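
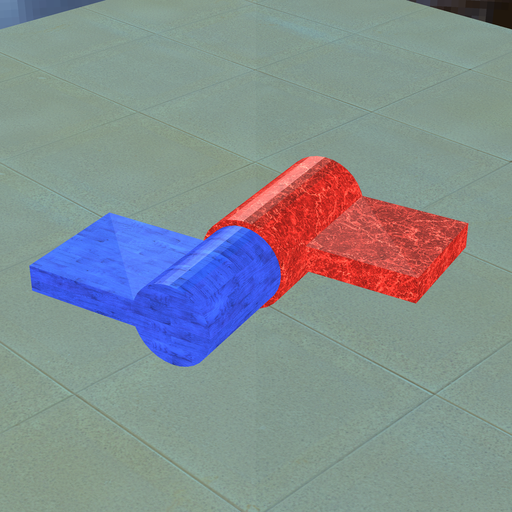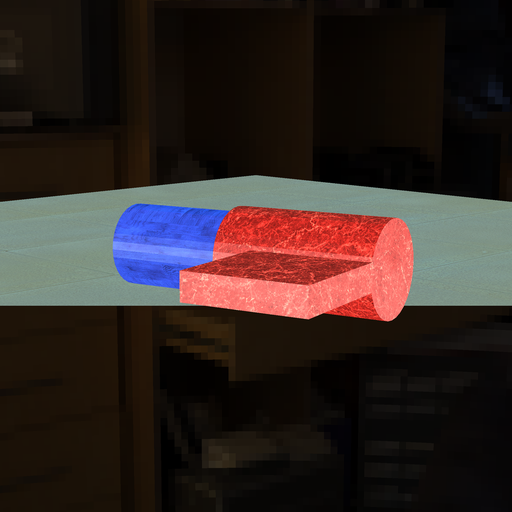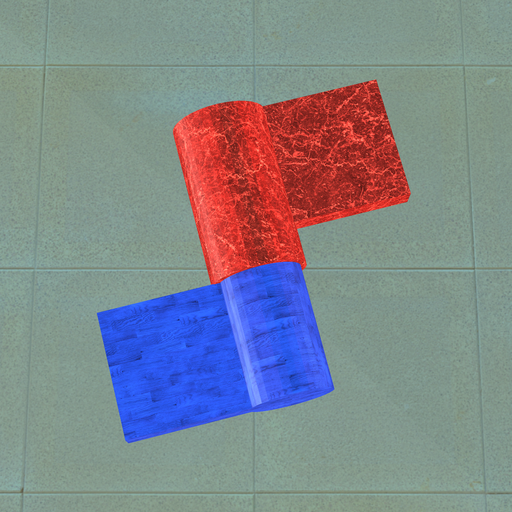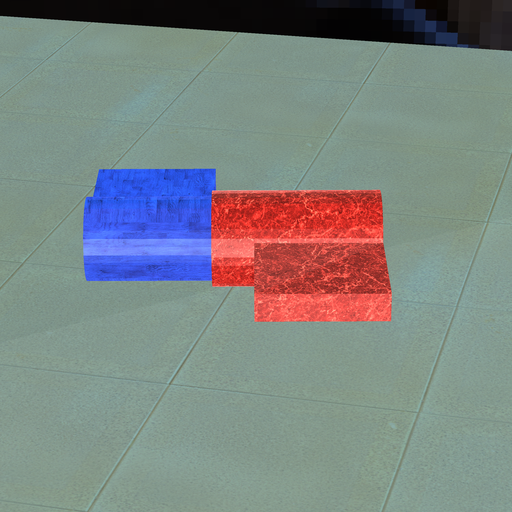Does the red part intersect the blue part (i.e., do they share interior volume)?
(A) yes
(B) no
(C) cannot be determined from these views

(A) yes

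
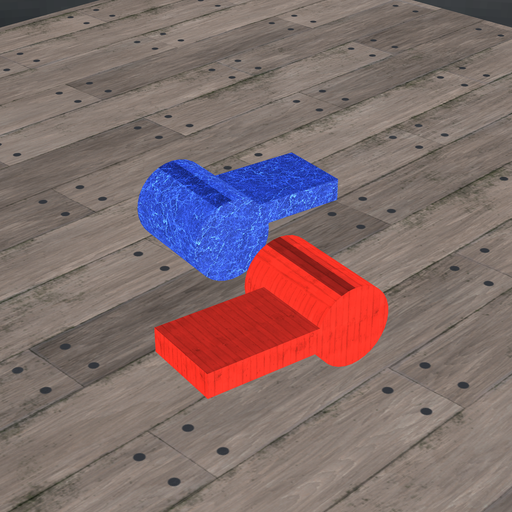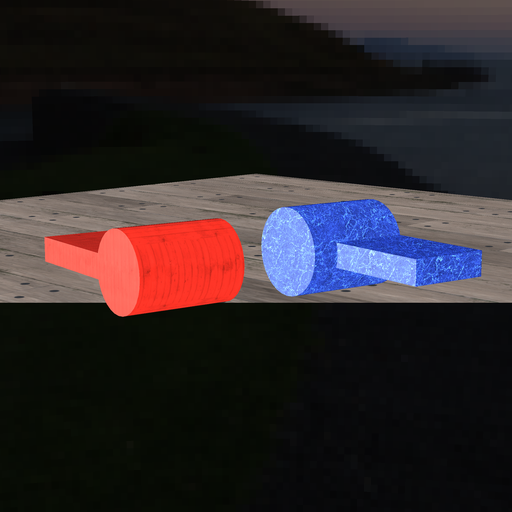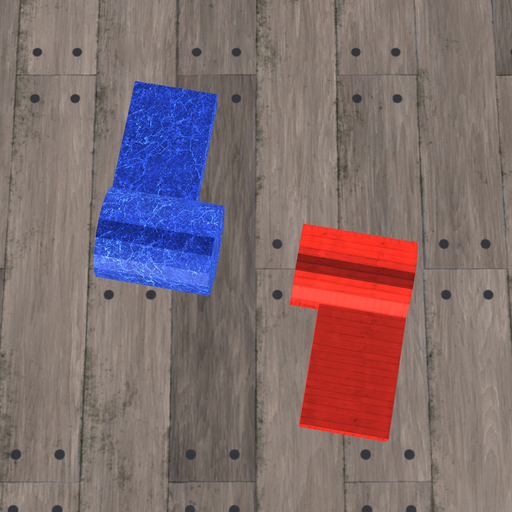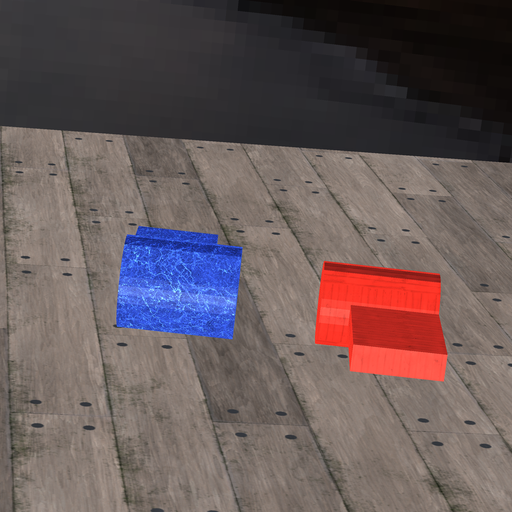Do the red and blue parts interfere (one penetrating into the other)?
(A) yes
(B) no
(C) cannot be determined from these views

(B) no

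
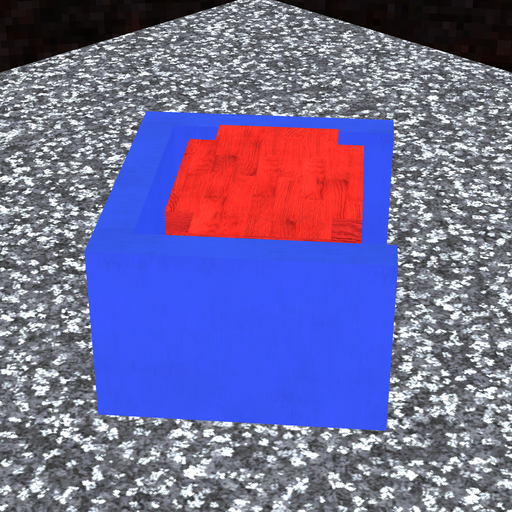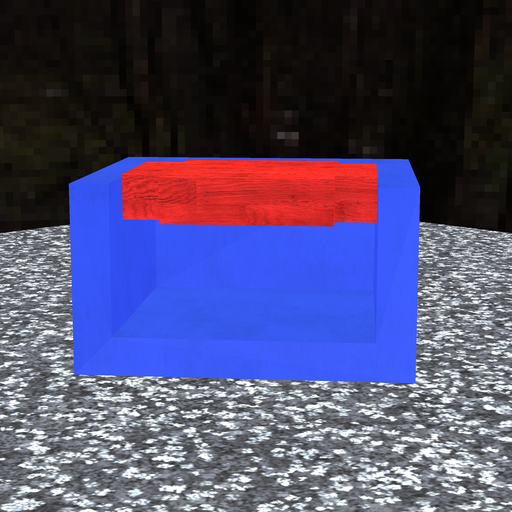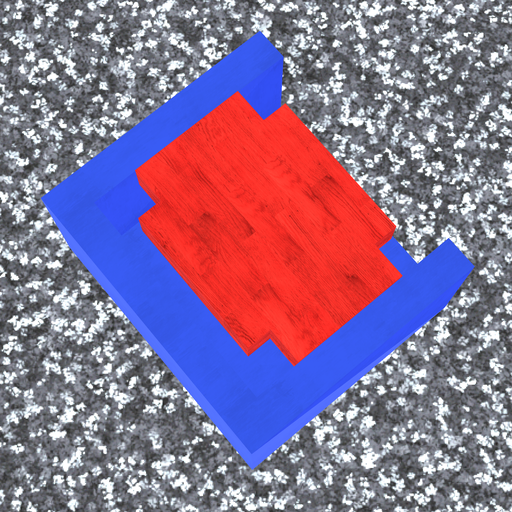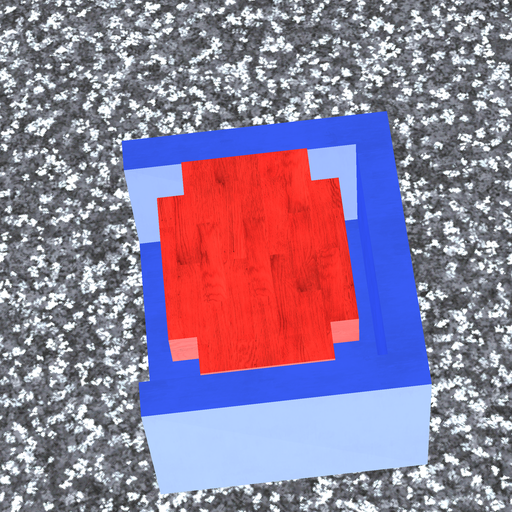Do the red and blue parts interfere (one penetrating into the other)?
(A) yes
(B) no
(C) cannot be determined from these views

(B) no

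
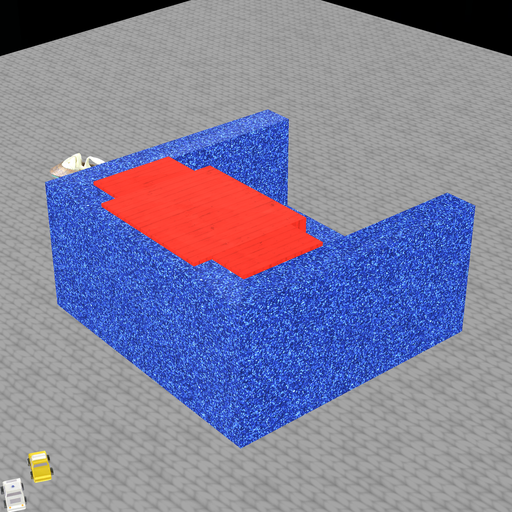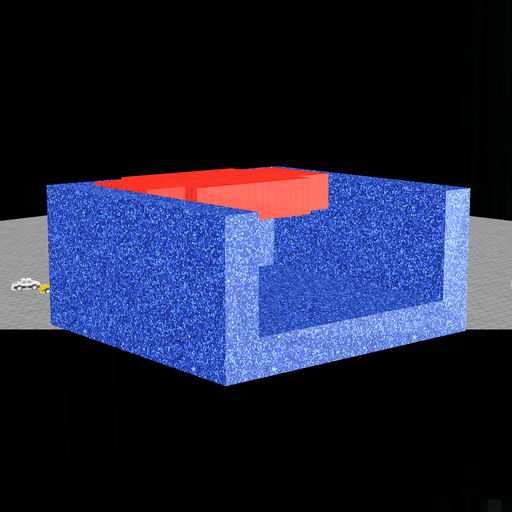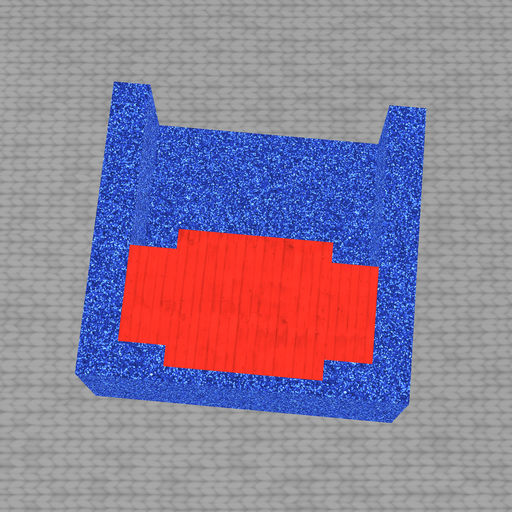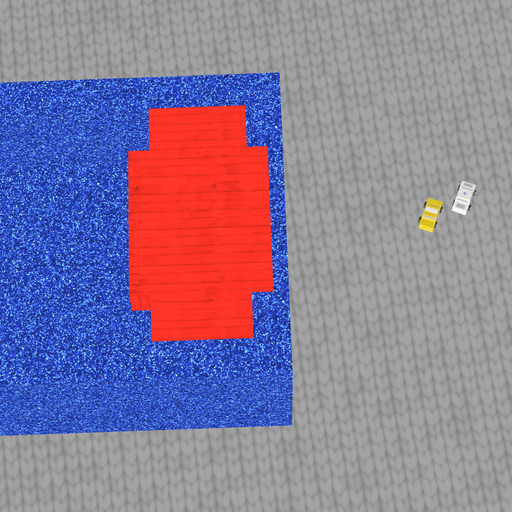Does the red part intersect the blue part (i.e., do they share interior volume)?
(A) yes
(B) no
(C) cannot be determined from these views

(A) yes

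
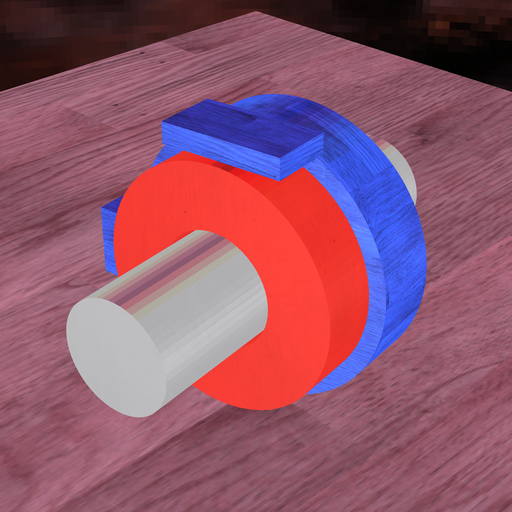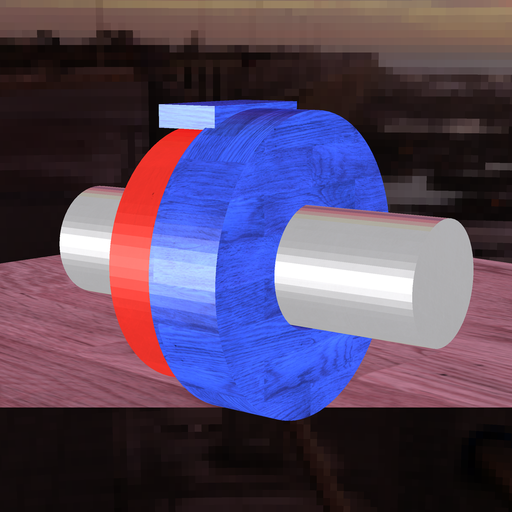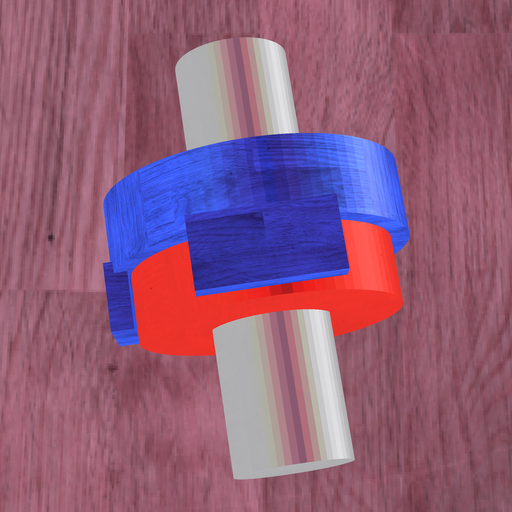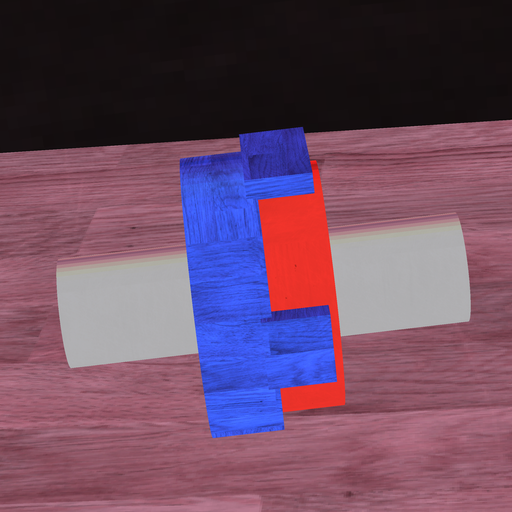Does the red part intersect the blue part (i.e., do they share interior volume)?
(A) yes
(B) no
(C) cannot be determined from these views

(A) yes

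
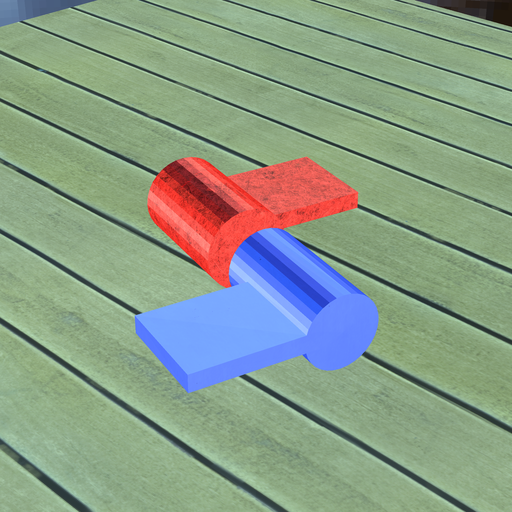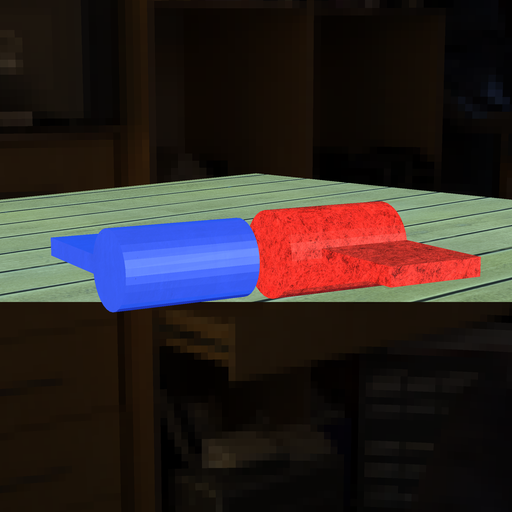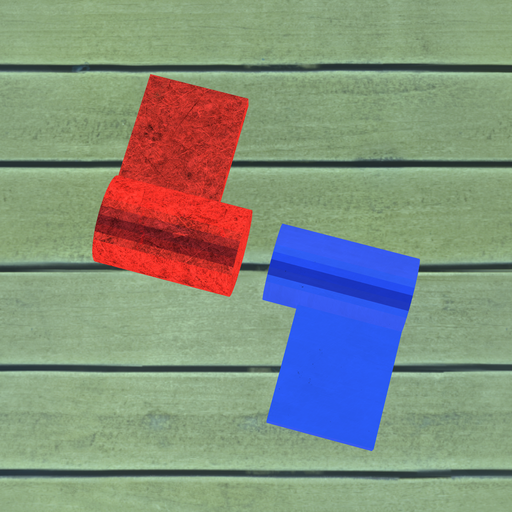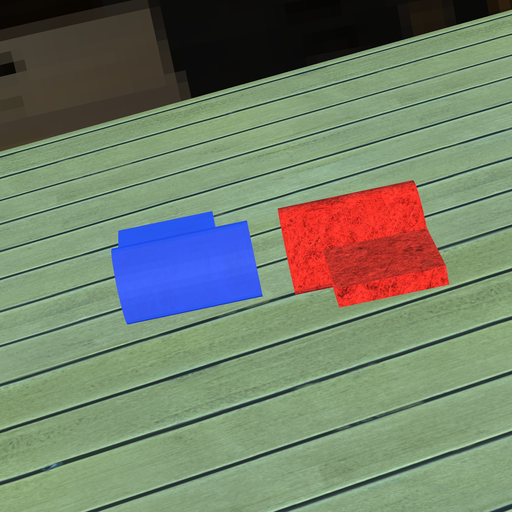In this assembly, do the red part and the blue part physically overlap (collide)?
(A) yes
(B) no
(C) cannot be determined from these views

(B) no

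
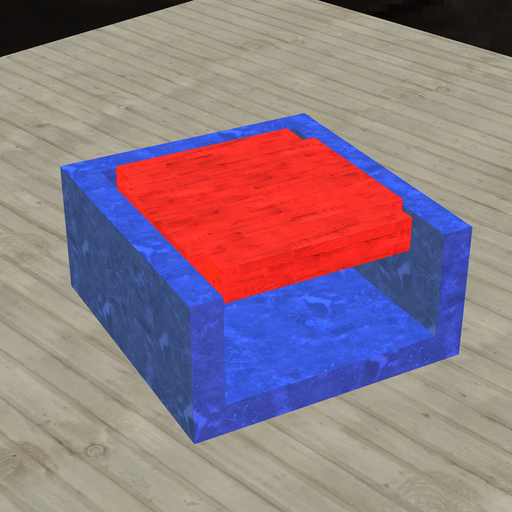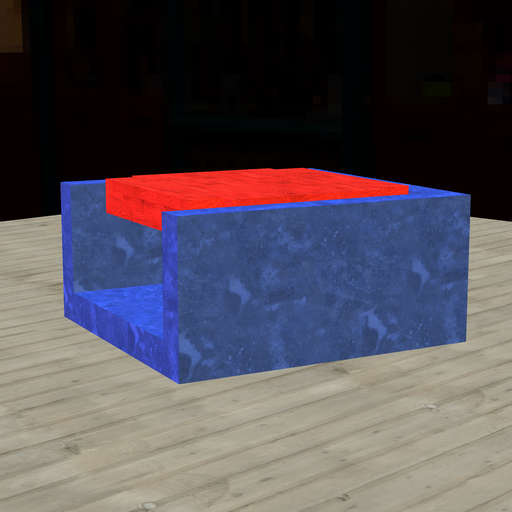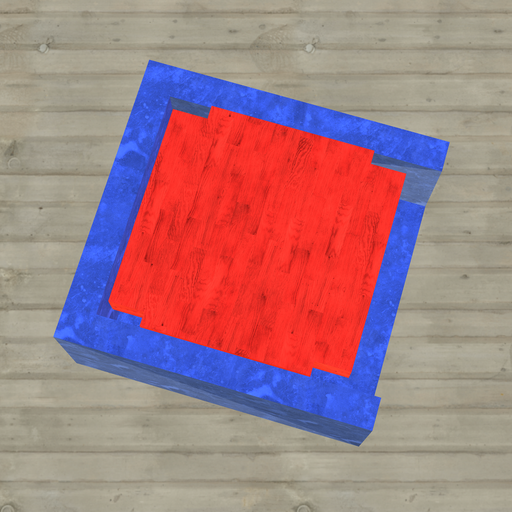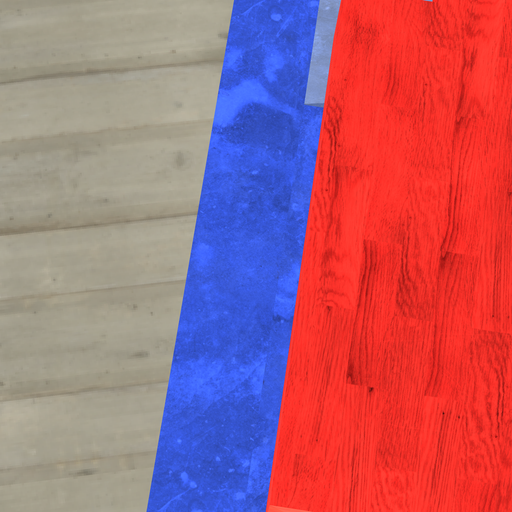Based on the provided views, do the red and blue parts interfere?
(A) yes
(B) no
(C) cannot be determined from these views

(B) no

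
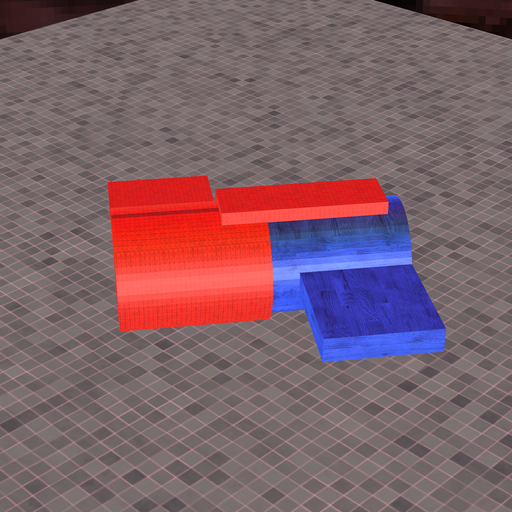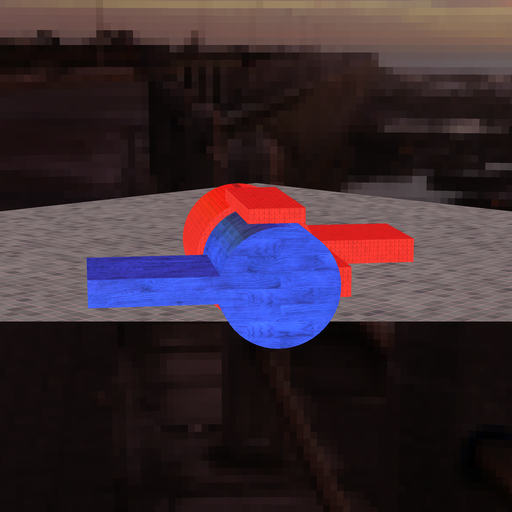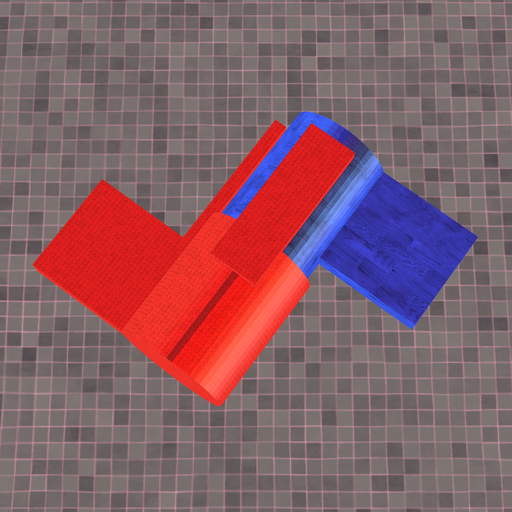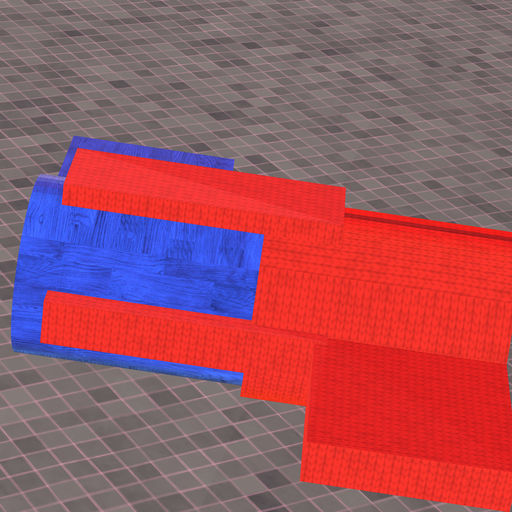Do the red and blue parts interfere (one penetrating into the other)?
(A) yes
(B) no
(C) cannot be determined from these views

(A) yes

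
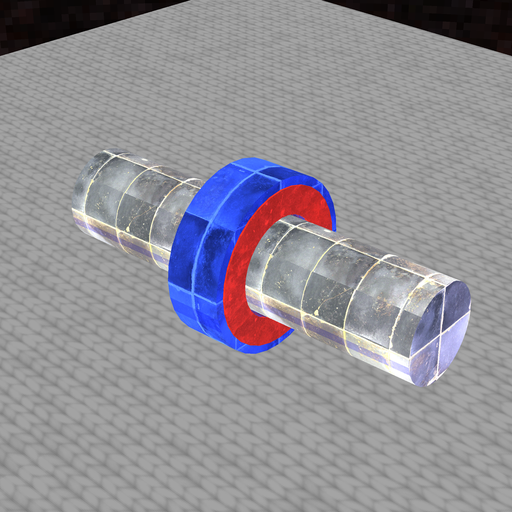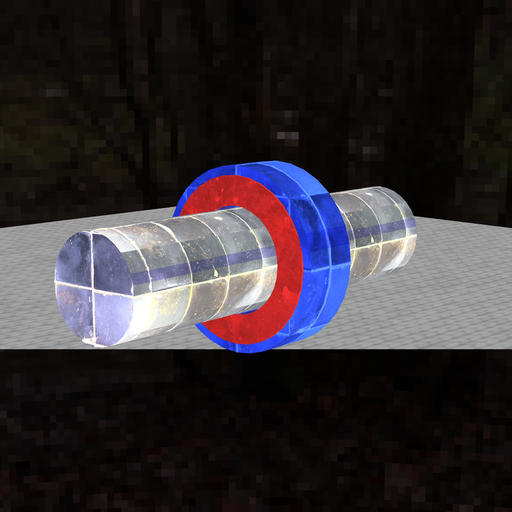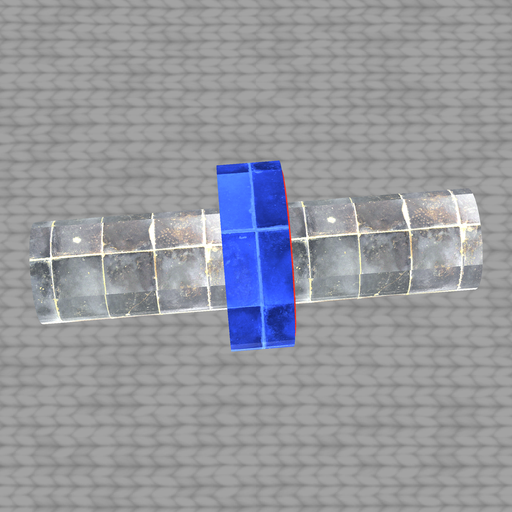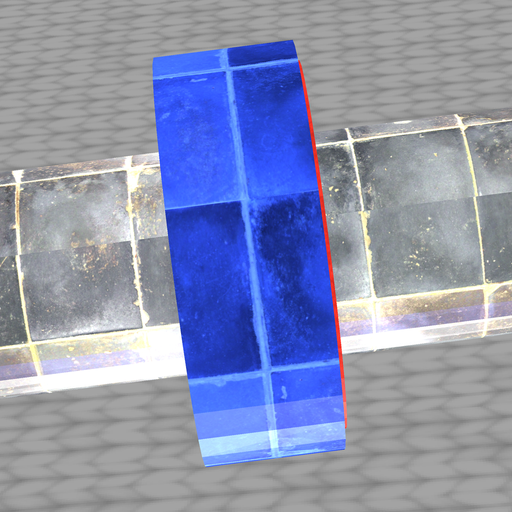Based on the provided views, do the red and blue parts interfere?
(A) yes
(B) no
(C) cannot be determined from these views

(A) yes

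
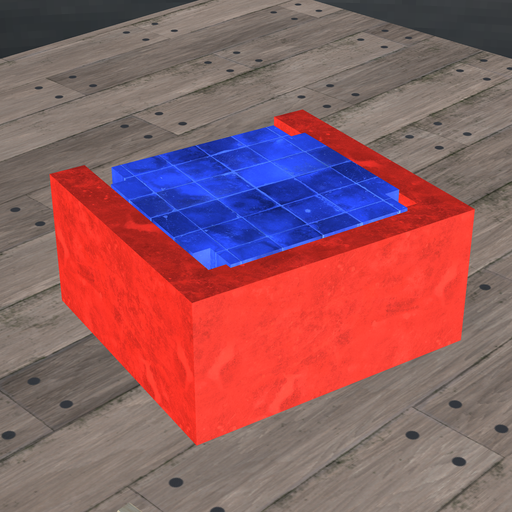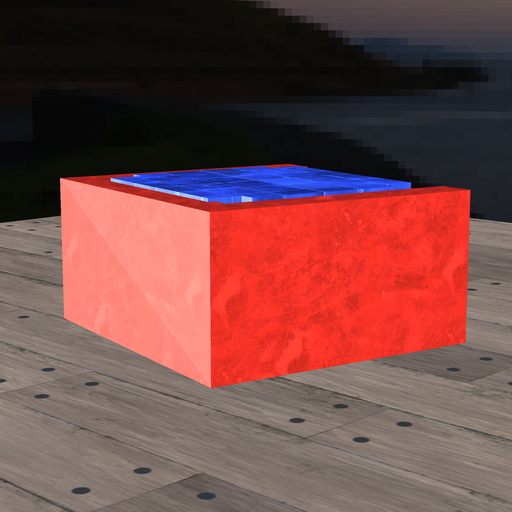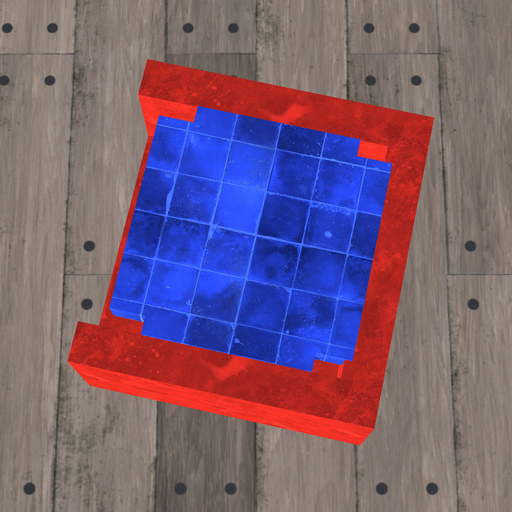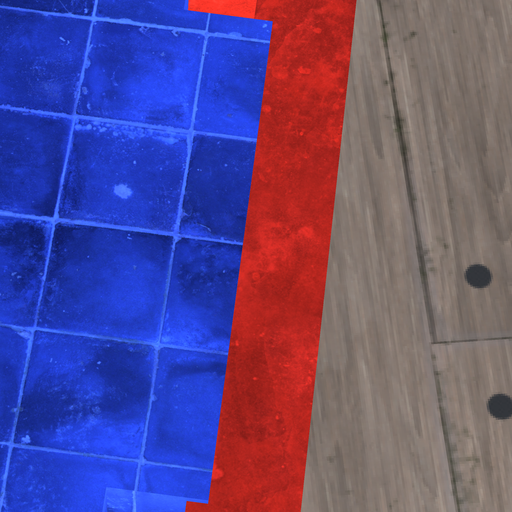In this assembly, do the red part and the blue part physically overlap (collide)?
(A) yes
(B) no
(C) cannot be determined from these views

(A) yes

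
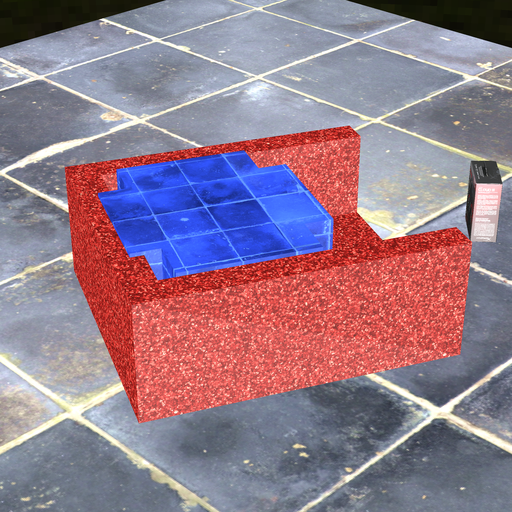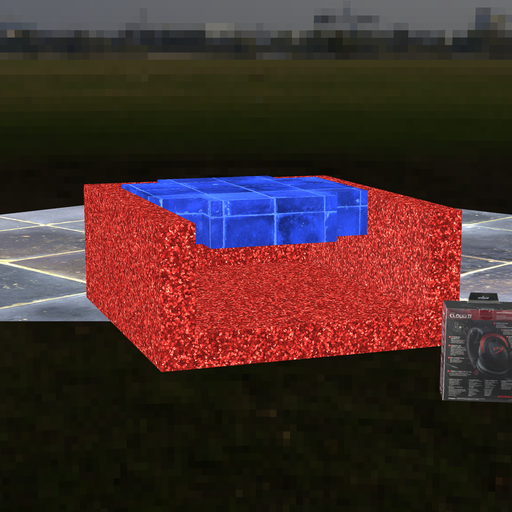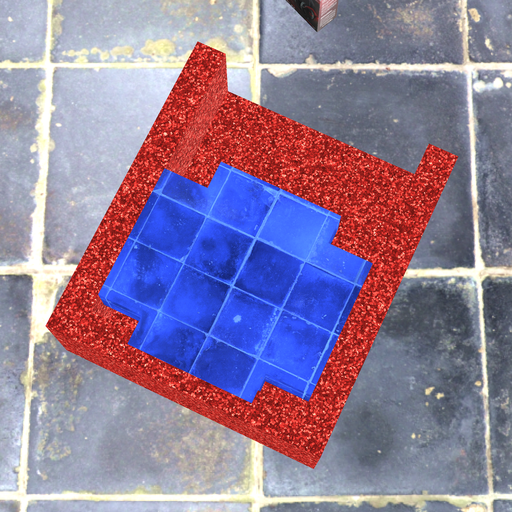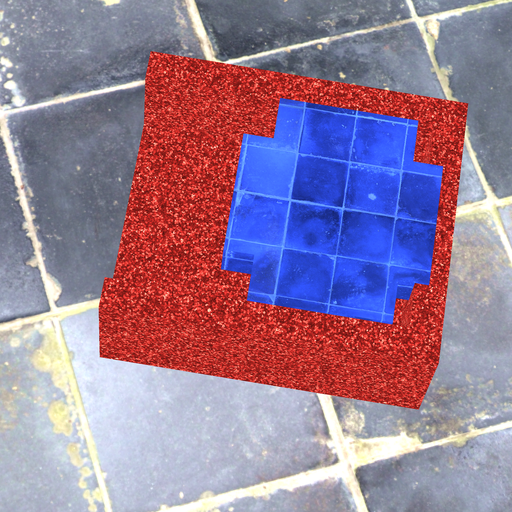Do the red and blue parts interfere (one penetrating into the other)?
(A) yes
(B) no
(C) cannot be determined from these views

(A) yes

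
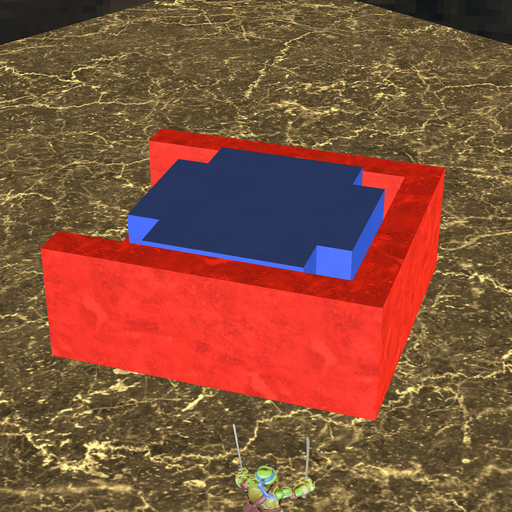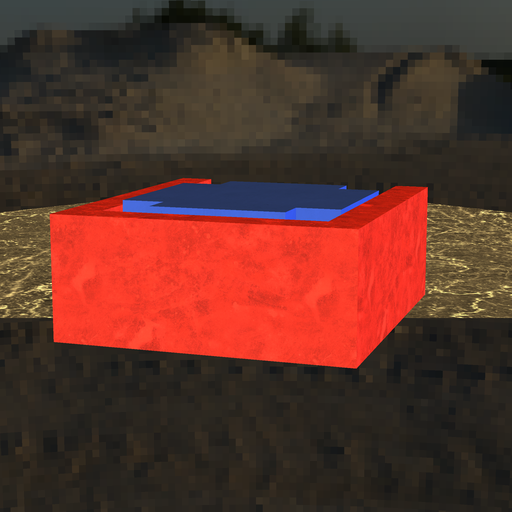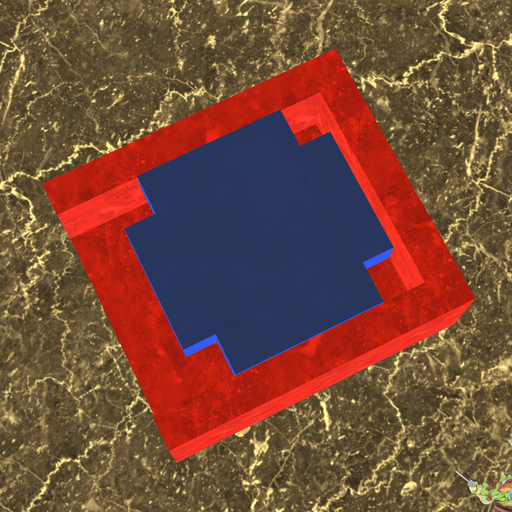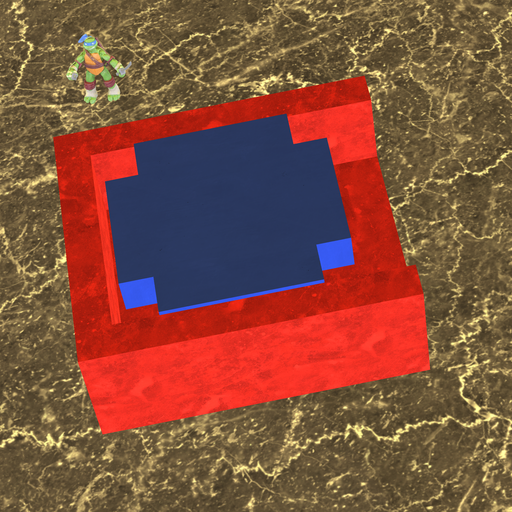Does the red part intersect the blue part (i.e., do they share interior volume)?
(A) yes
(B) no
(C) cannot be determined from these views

(B) no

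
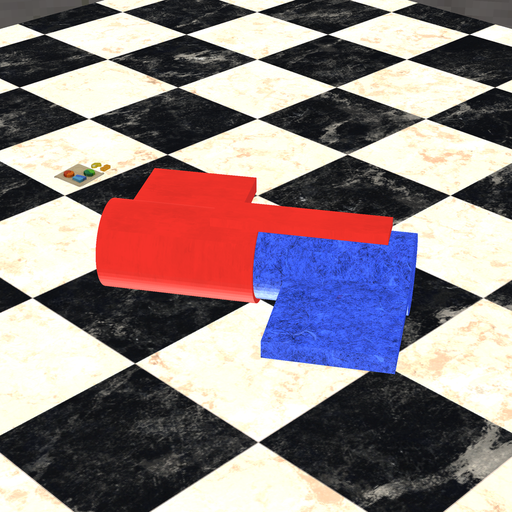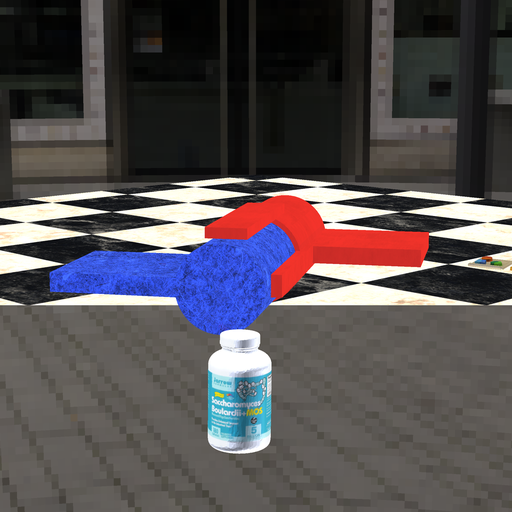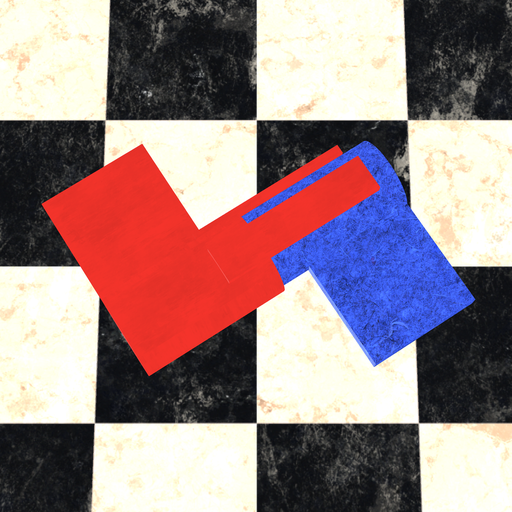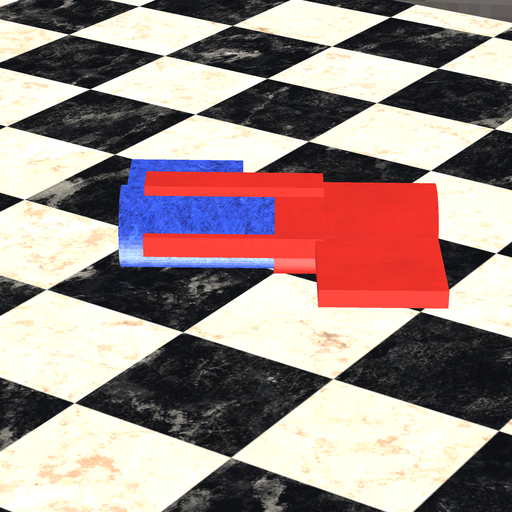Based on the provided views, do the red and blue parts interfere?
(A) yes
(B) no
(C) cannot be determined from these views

(A) yes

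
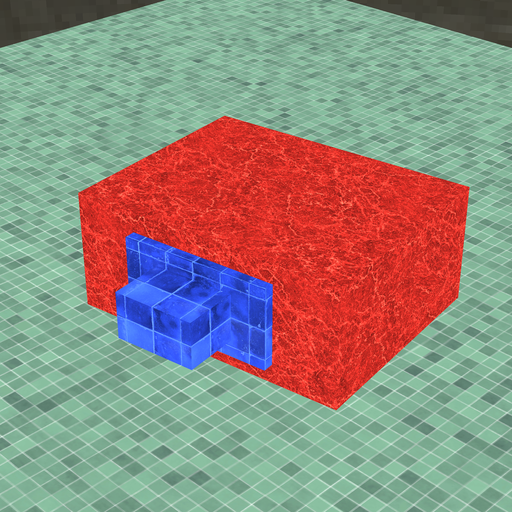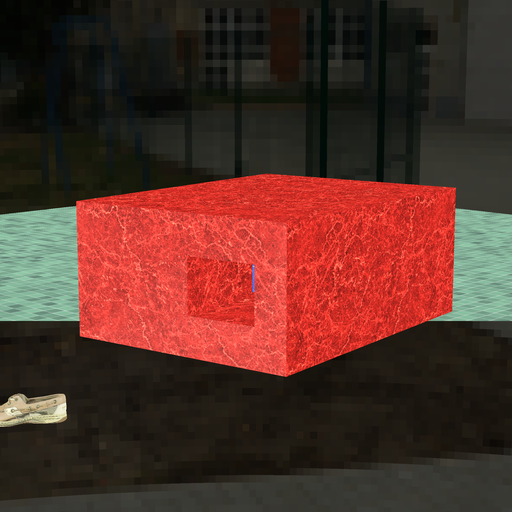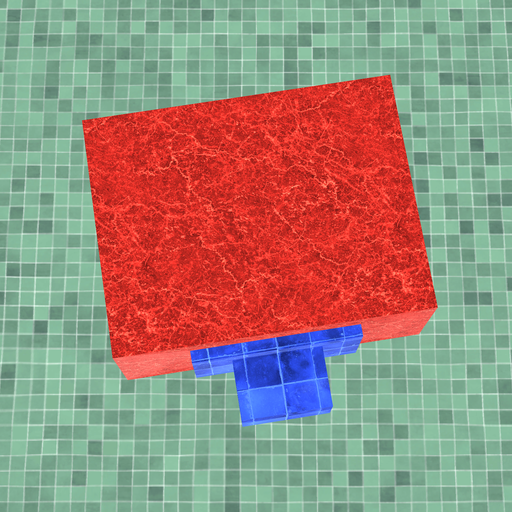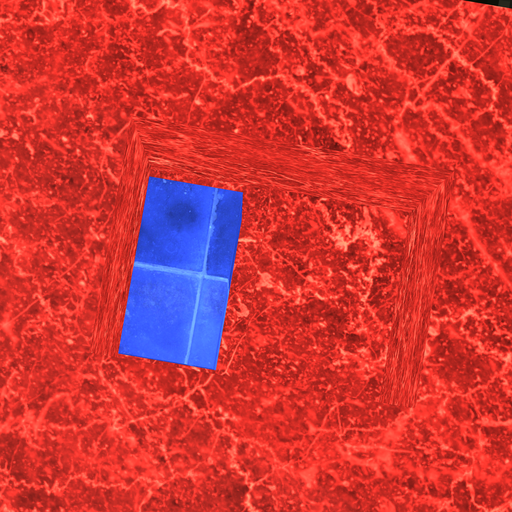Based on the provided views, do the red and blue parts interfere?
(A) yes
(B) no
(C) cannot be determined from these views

(B) no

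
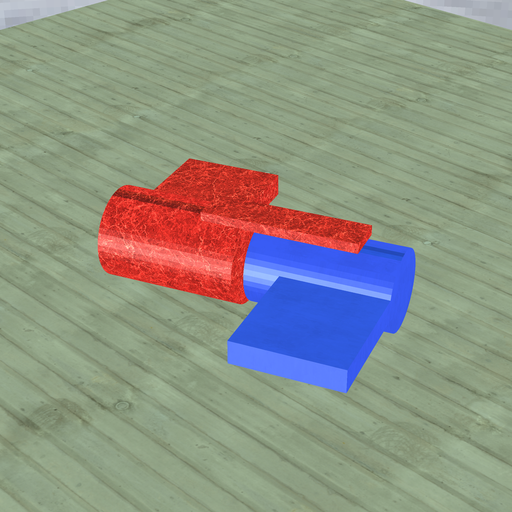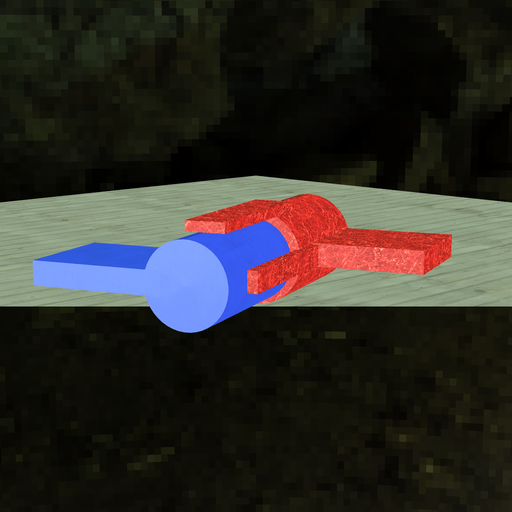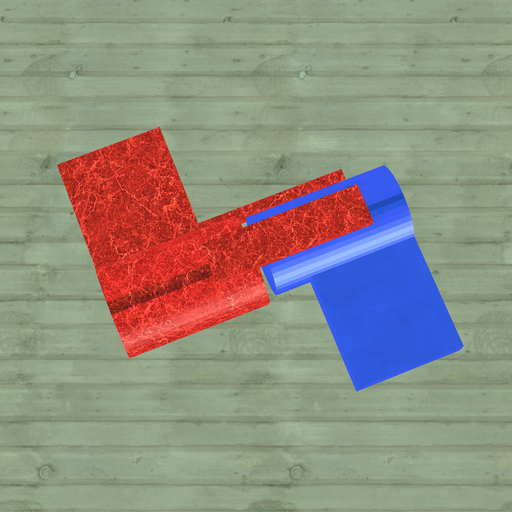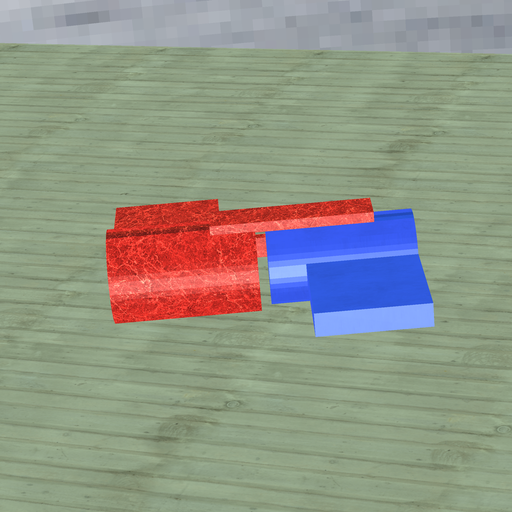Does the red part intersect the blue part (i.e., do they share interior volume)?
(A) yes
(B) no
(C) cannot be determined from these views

(B) no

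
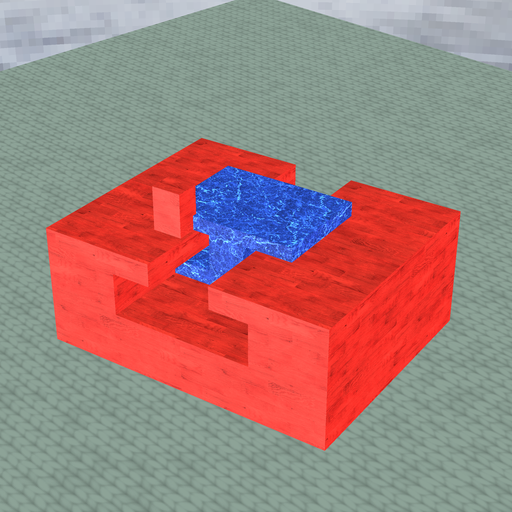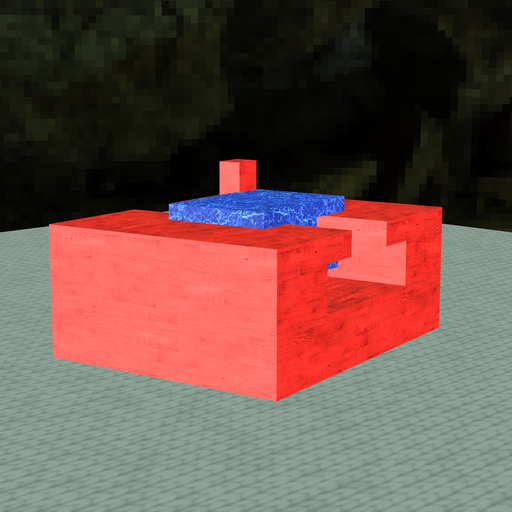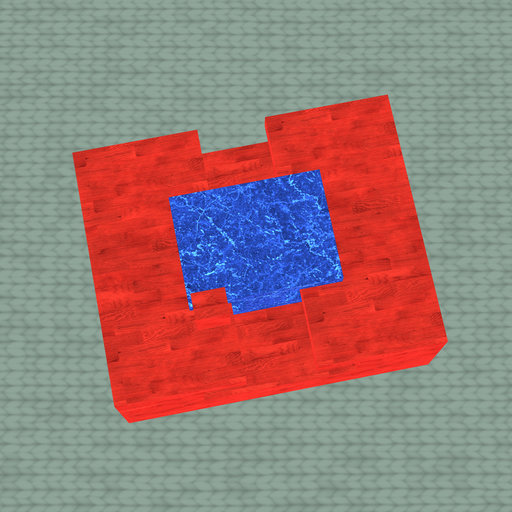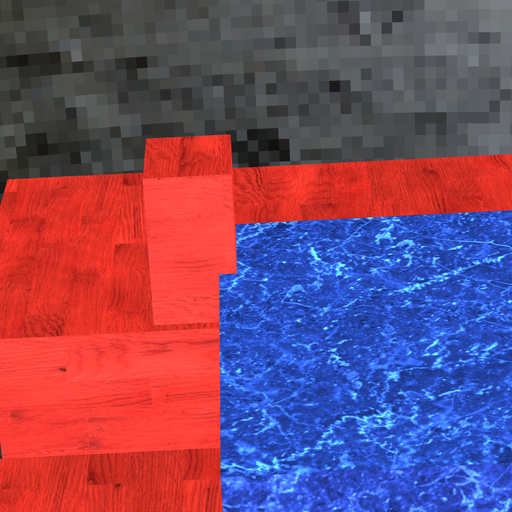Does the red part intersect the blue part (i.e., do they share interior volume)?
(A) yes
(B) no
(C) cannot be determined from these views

(A) yes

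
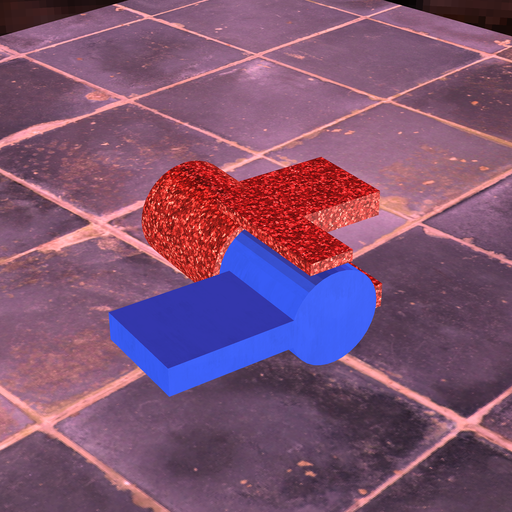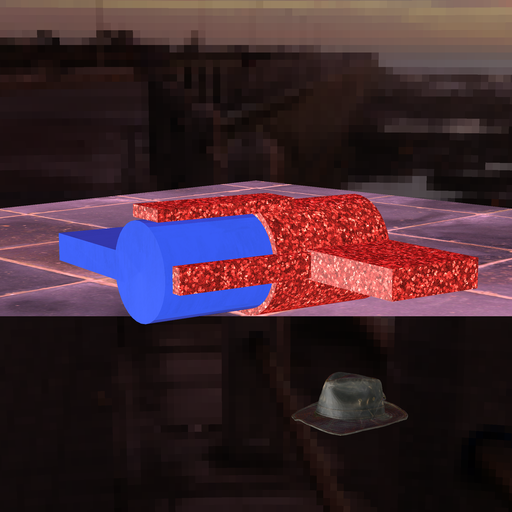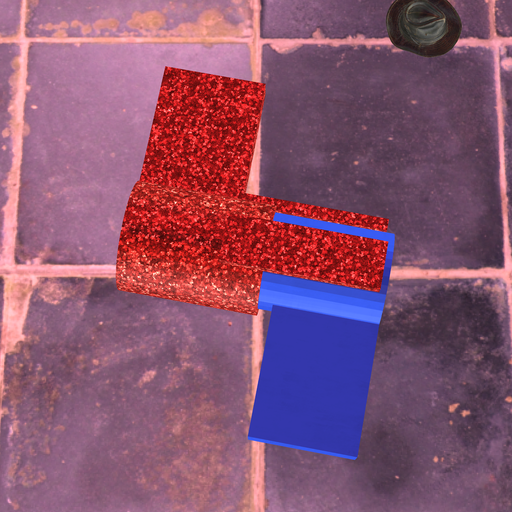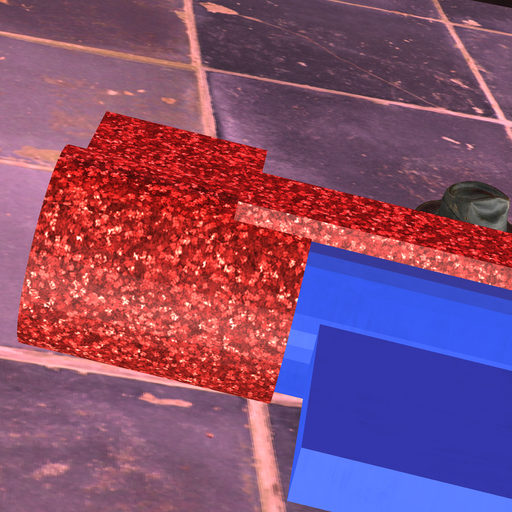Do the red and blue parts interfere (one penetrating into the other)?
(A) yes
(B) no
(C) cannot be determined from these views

(A) yes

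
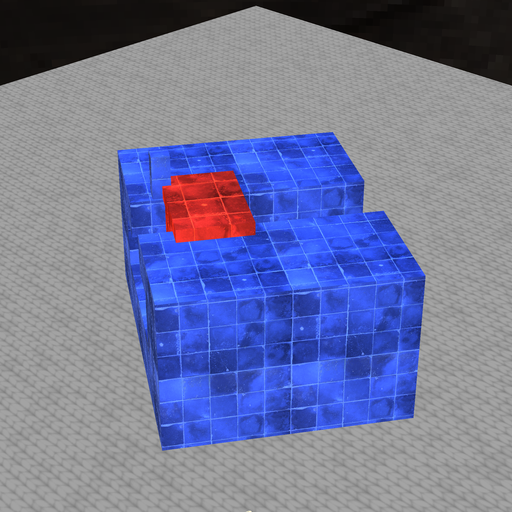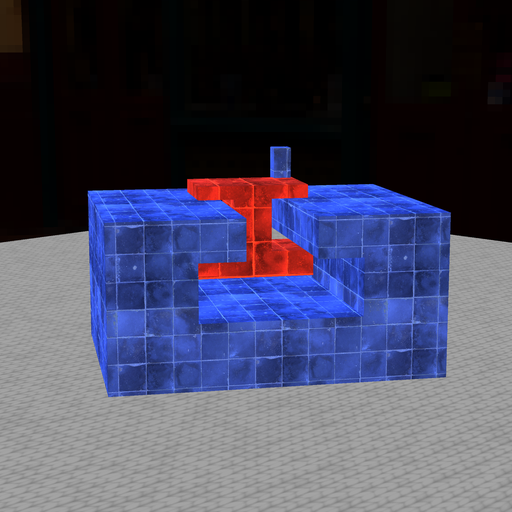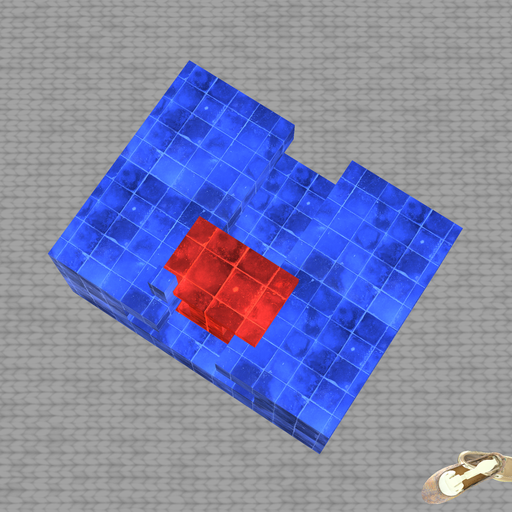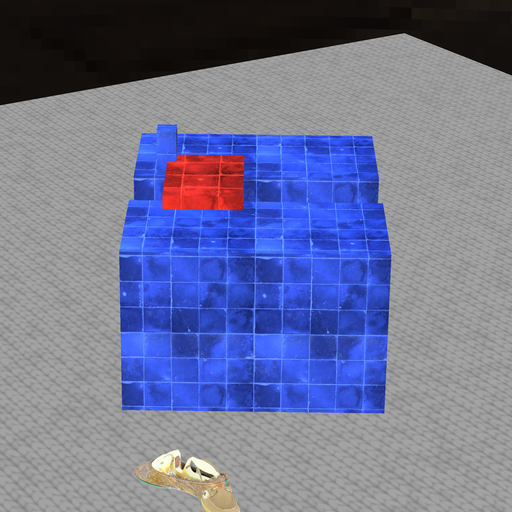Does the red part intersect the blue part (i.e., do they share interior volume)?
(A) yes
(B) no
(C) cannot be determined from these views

(A) yes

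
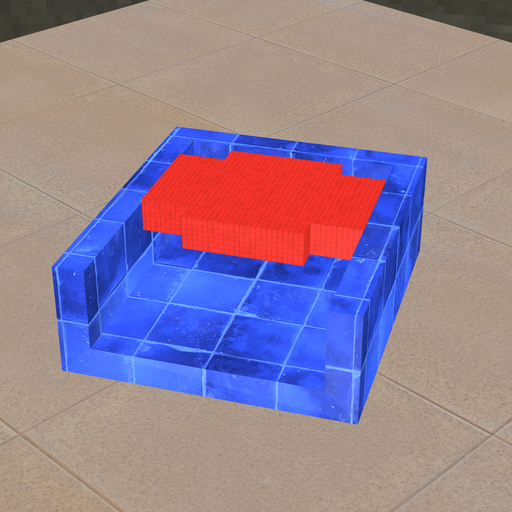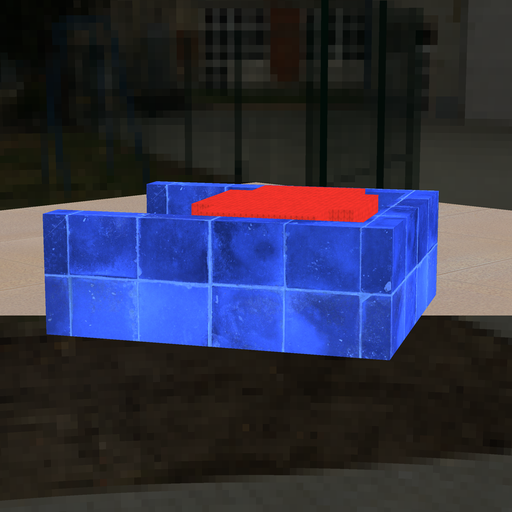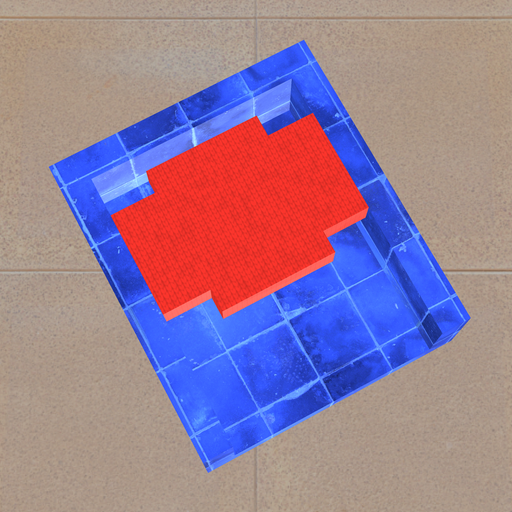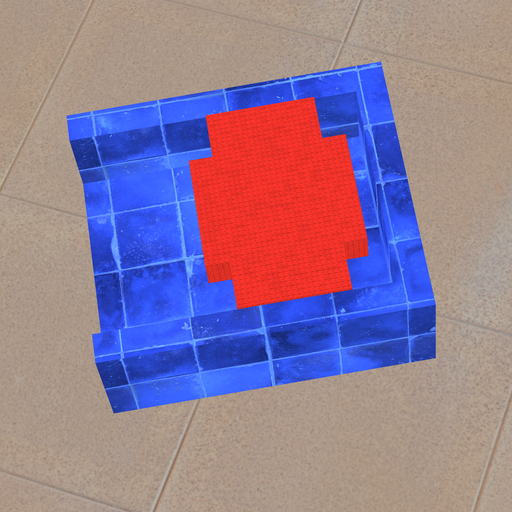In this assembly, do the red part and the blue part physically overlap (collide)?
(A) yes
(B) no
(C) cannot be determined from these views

(B) no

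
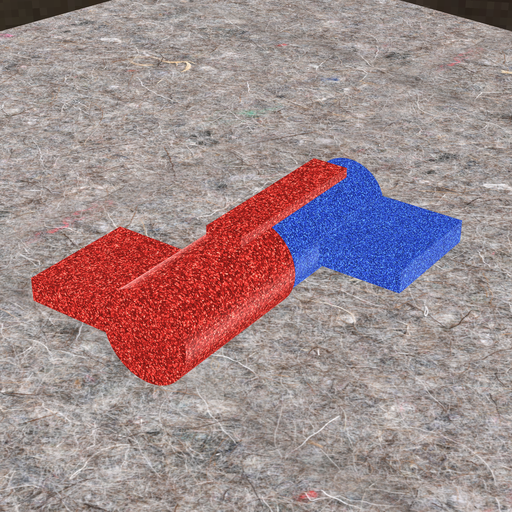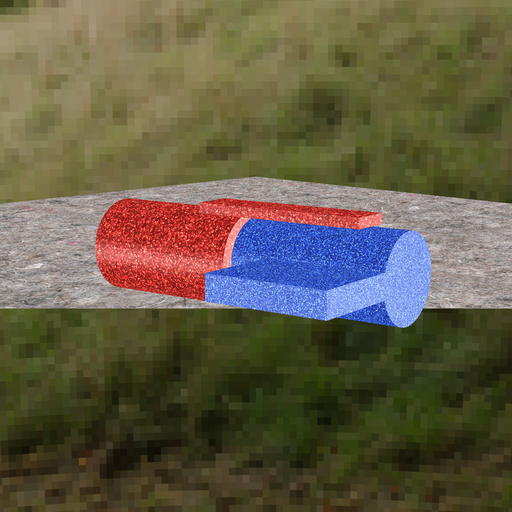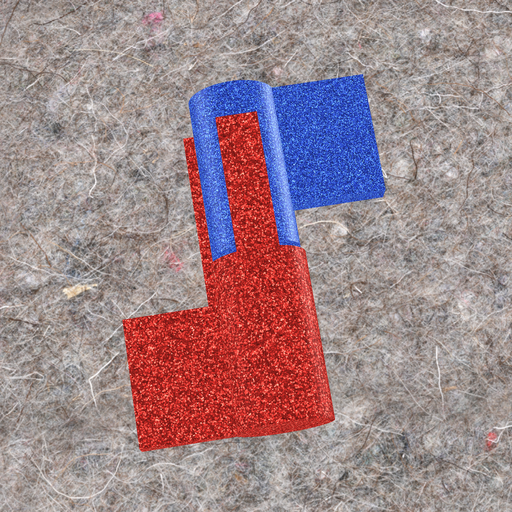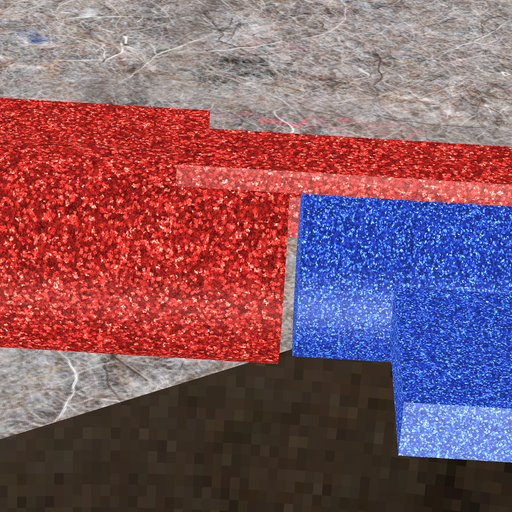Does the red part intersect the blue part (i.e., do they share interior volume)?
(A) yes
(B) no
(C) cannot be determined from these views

(B) no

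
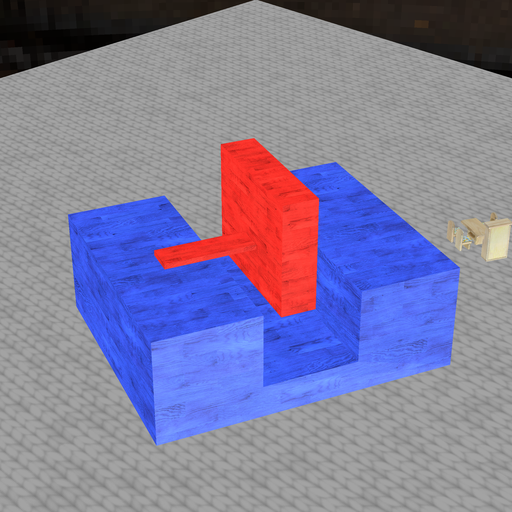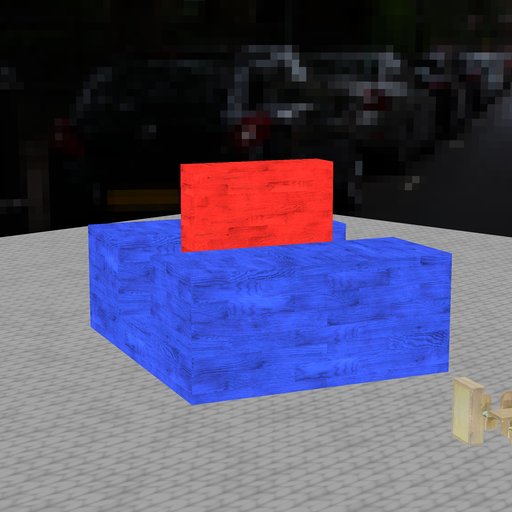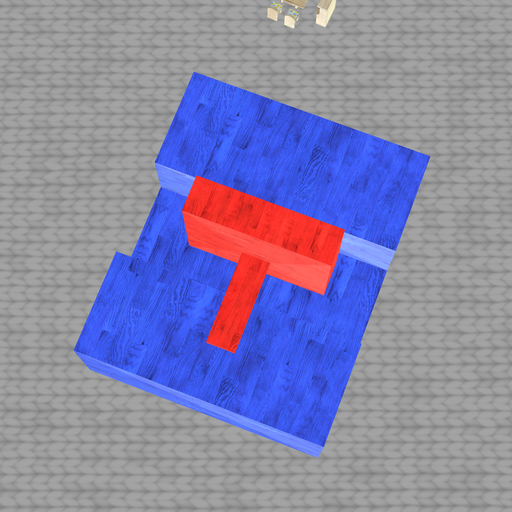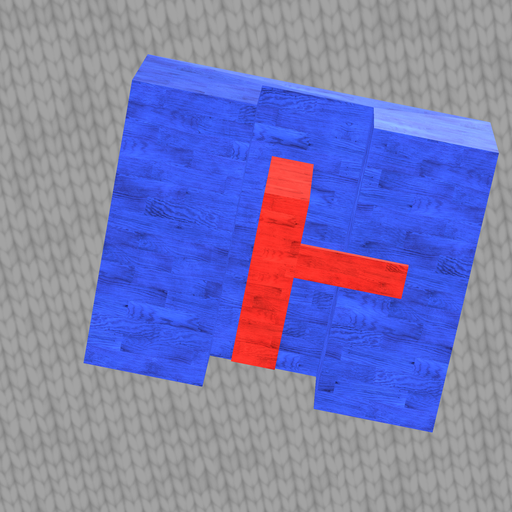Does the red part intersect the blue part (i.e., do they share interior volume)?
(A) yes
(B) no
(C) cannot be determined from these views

(B) no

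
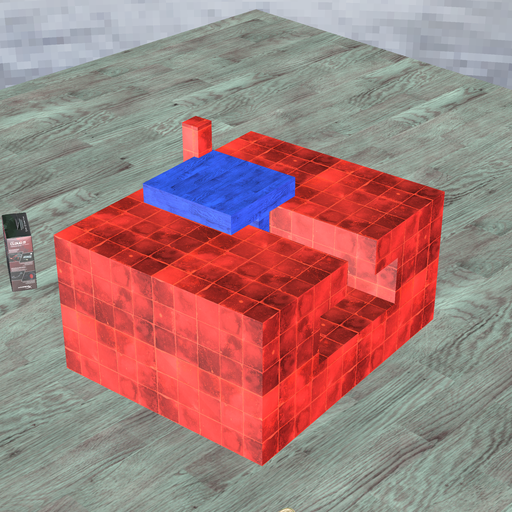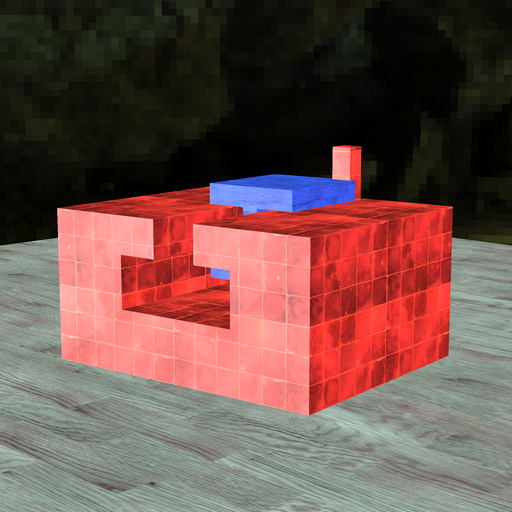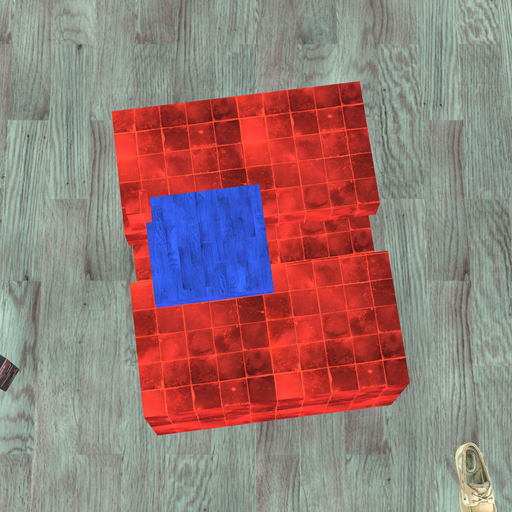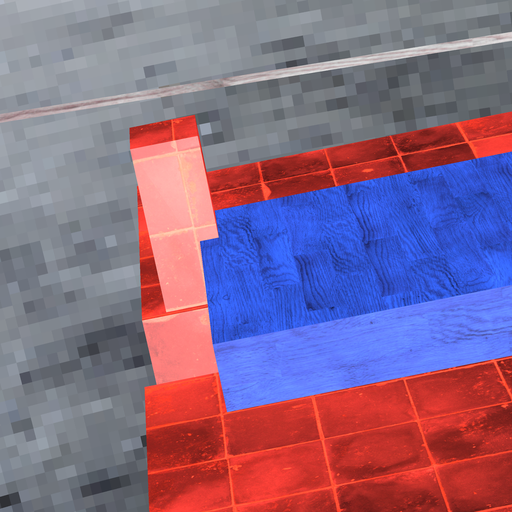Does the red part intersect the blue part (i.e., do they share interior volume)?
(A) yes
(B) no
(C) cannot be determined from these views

(A) yes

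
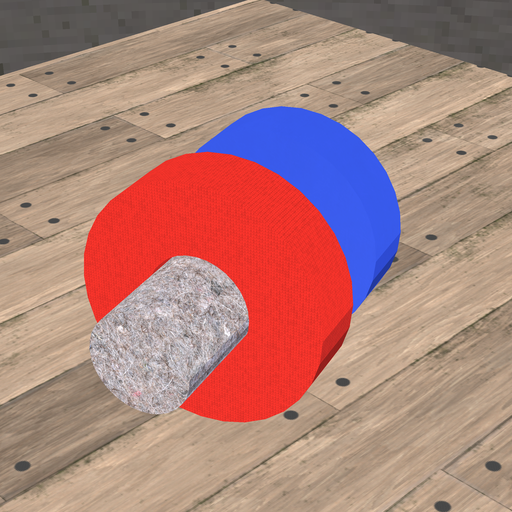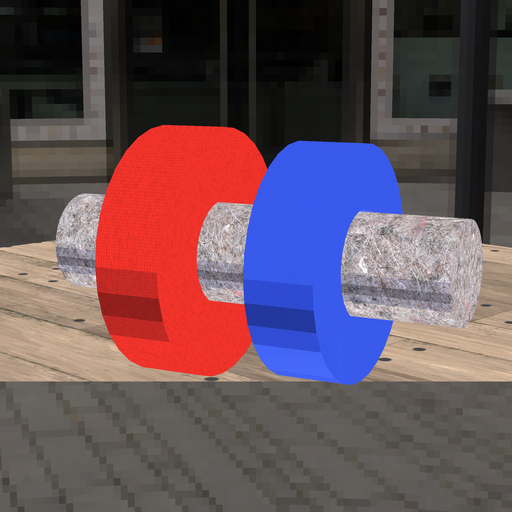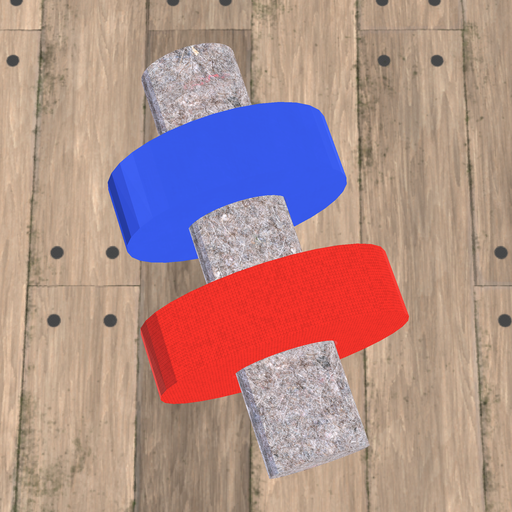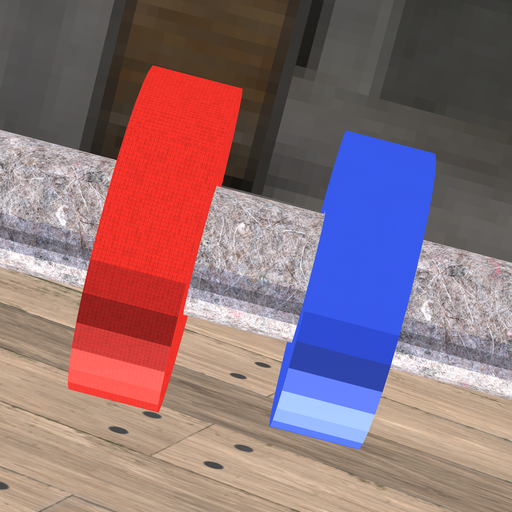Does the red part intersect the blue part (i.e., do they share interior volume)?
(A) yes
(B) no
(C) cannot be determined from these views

(B) no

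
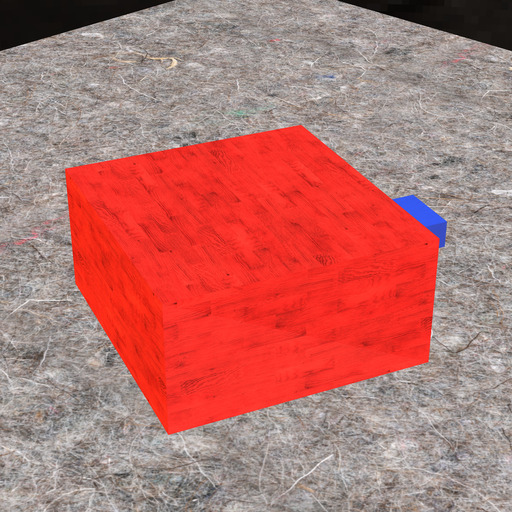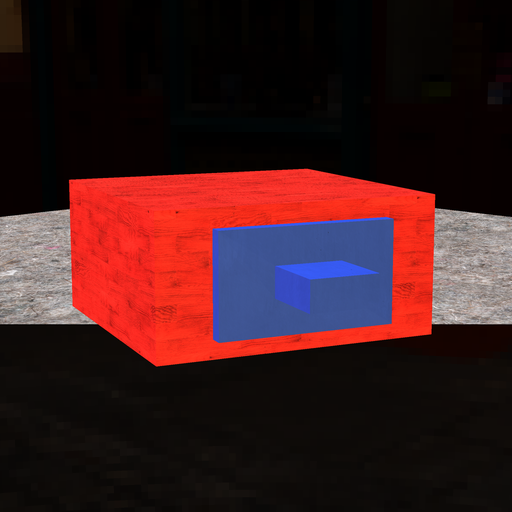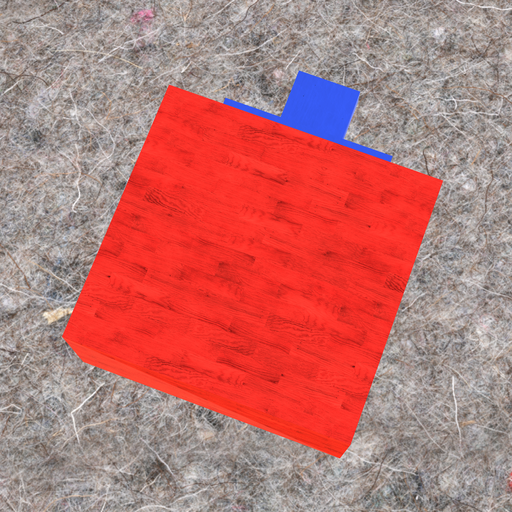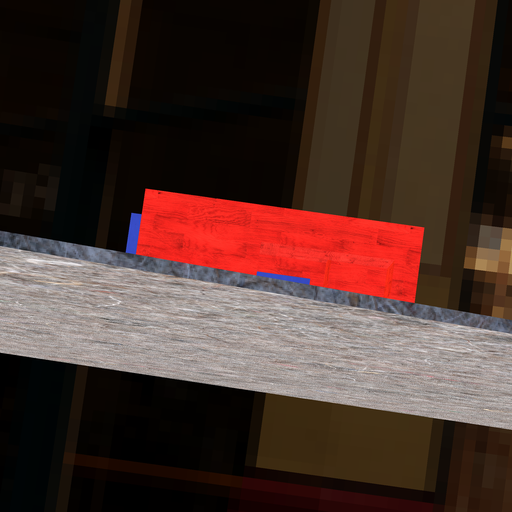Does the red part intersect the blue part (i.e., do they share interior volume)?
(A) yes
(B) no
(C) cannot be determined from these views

(B) no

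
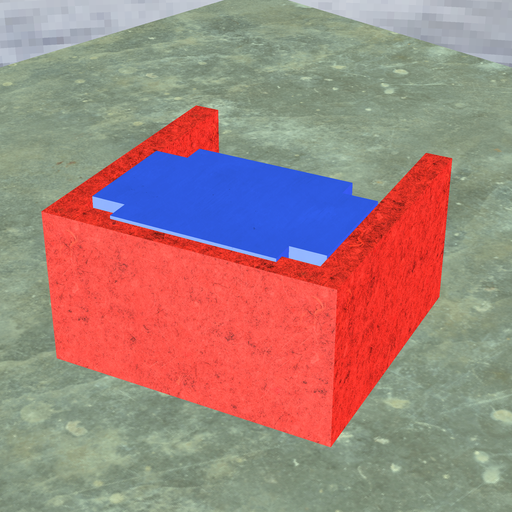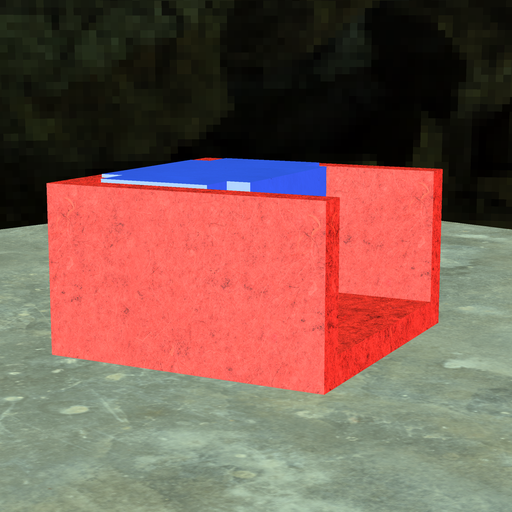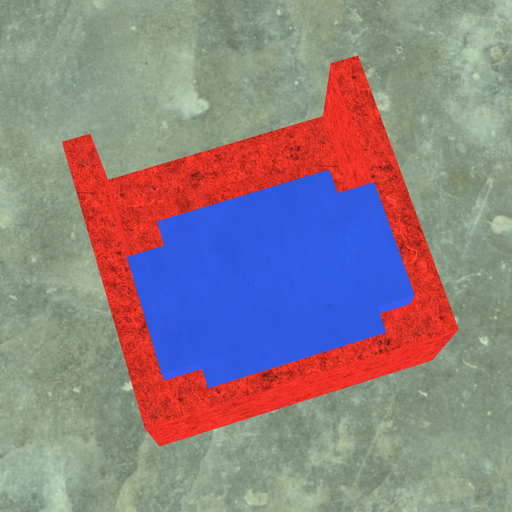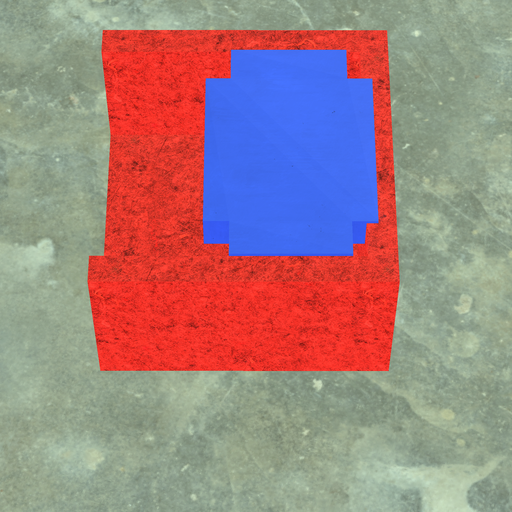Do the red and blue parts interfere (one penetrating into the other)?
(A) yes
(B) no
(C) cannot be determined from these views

(A) yes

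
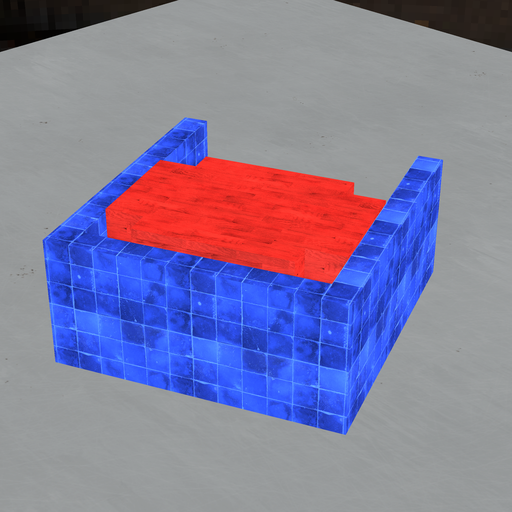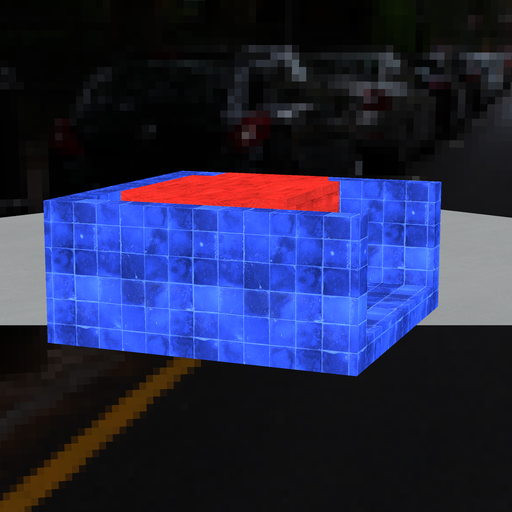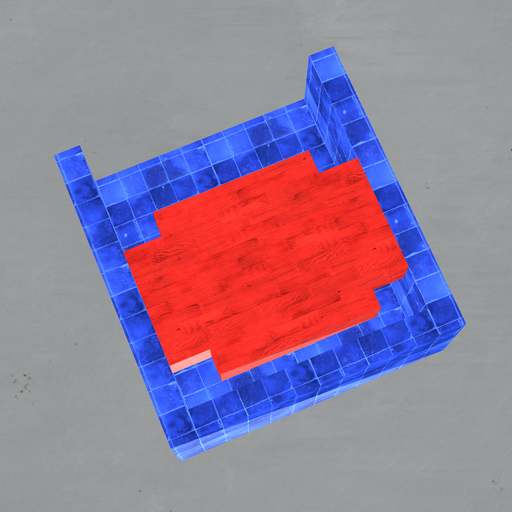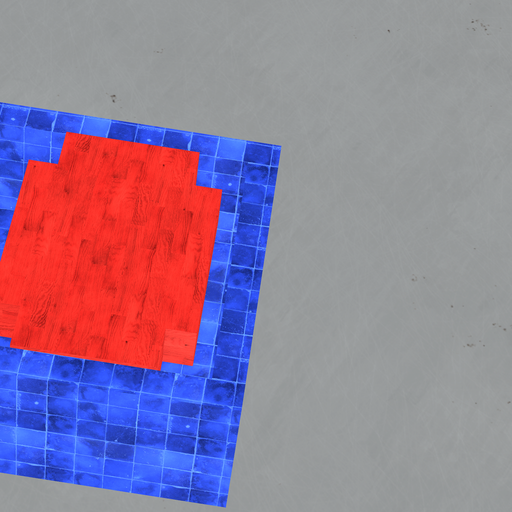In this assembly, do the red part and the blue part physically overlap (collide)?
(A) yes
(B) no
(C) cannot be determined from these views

(B) no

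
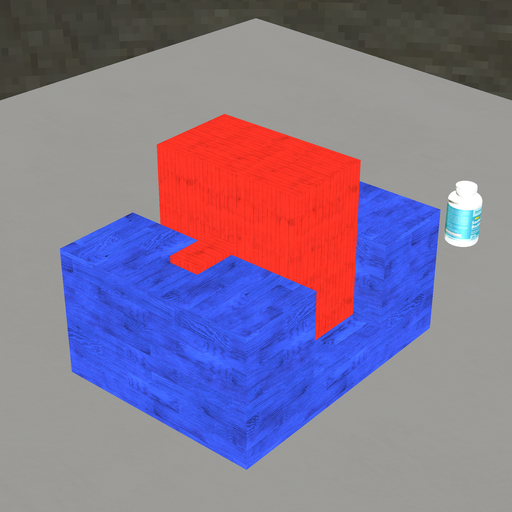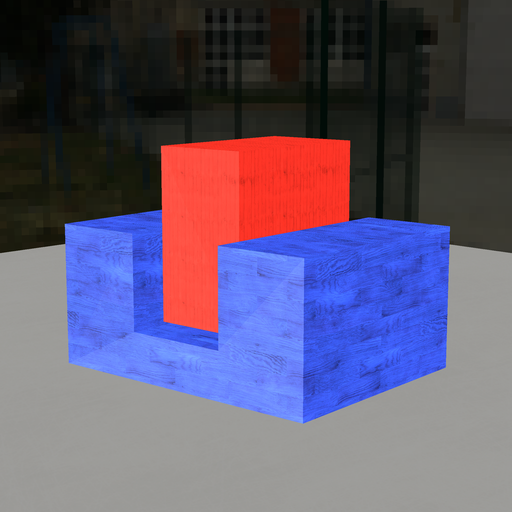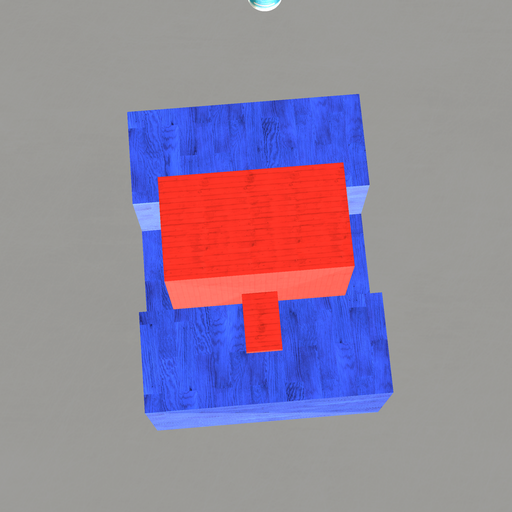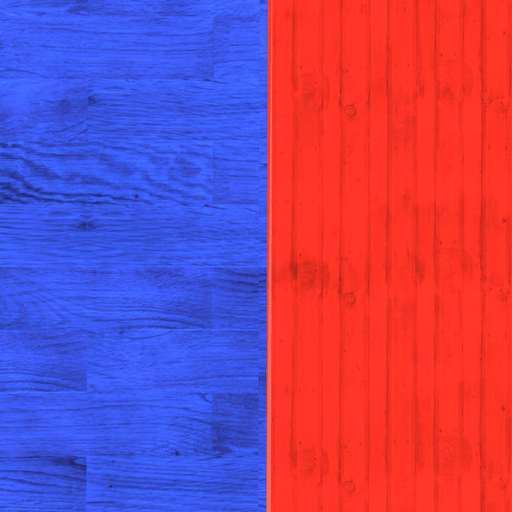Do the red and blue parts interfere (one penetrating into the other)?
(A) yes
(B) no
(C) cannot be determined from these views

(B) no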